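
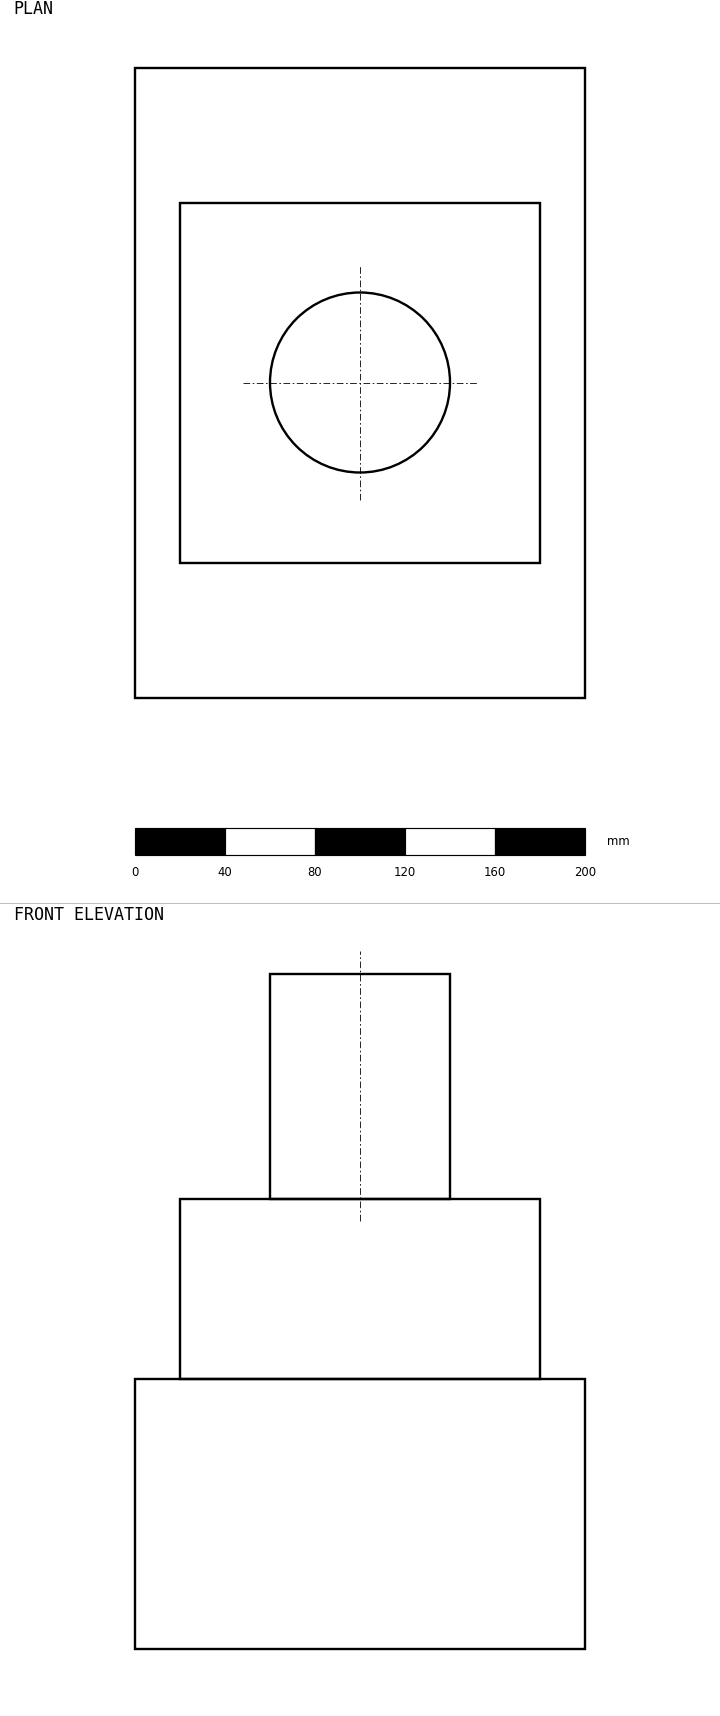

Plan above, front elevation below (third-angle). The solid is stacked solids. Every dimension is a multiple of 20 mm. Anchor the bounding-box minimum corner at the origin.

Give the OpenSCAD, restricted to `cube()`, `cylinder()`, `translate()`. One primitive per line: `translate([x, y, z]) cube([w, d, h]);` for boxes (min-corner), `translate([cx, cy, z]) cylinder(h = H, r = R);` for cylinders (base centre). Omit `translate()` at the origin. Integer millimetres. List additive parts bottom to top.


cube([200, 280, 120]);
translate([20, 60, 120]) cube([160, 160, 80]);
translate([100, 140, 200]) cylinder(h = 100, r = 40);


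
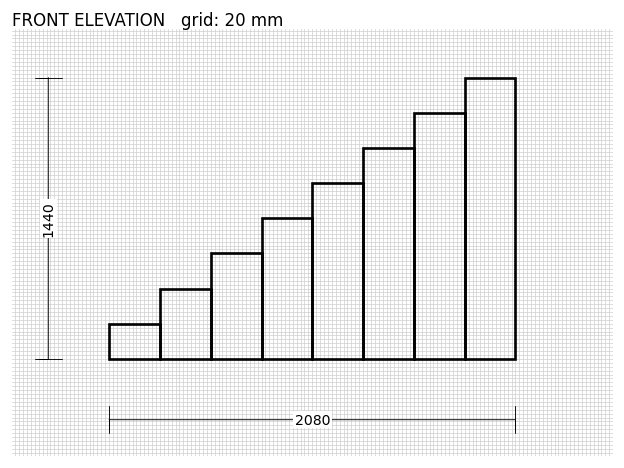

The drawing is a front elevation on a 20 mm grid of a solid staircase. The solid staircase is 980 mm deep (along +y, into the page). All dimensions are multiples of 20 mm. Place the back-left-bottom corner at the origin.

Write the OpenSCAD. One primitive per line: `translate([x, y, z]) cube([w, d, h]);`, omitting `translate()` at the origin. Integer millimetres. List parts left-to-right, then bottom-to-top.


cube([260, 980, 180]);
translate([260, 0, 0]) cube([260, 980, 360]);
translate([520, 0, 0]) cube([260, 980, 540]);
translate([780, 0, 0]) cube([260, 980, 720]);
translate([1040, 0, 0]) cube([260, 980, 900]);
translate([1300, 0, 0]) cube([260, 980, 1080]);
translate([1560, 0, 0]) cube([260, 980, 1260]);
translate([1820, 0, 0]) cube([260, 980, 1440]);


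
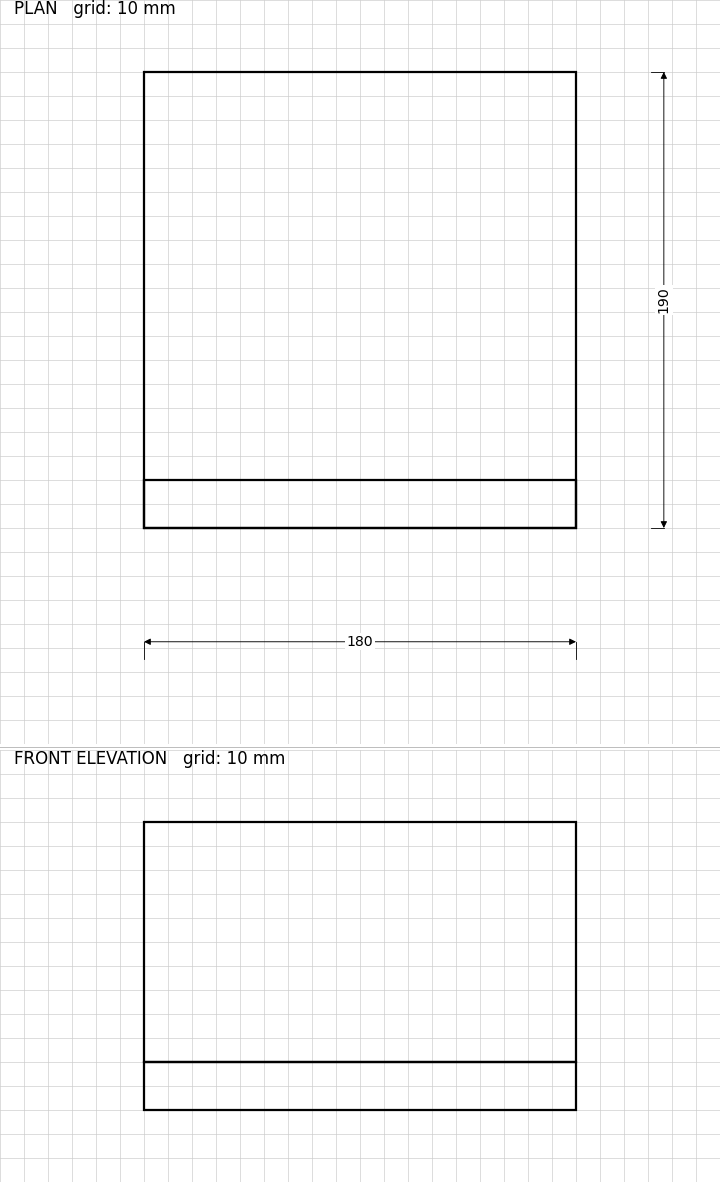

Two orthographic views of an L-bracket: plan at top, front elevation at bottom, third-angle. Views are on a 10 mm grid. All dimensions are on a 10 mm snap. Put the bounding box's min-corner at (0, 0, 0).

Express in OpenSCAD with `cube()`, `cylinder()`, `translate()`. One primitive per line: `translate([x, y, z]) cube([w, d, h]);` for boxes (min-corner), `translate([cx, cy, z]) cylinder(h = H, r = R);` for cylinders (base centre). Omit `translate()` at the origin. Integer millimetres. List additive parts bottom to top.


cube([180, 190, 20]);
translate([0, 0, 20]) cube([180, 20, 100]);


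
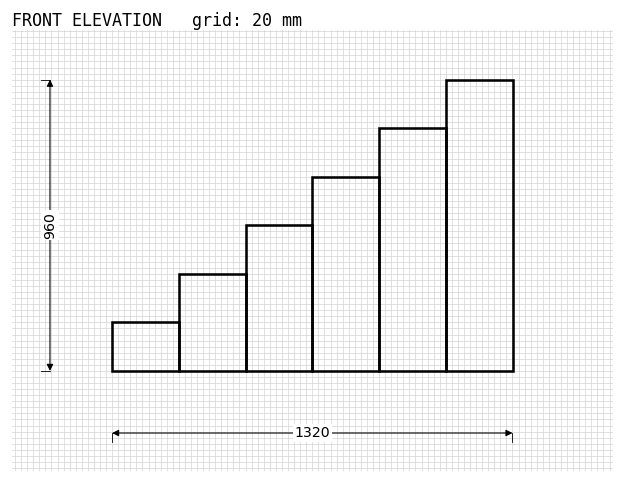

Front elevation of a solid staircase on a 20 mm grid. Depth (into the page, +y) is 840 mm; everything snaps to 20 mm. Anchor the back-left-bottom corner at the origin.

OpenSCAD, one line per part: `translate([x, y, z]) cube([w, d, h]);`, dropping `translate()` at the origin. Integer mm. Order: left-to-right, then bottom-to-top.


cube([220, 840, 160]);
translate([220, 0, 0]) cube([220, 840, 320]);
translate([440, 0, 0]) cube([220, 840, 480]);
translate([660, 0, 0]) cube([220, 840, 640]);
translate([880, 0, 0]) cube([220, 840, 800]);
translate([1100, 0, 0]) cube([220, 840, 960]);


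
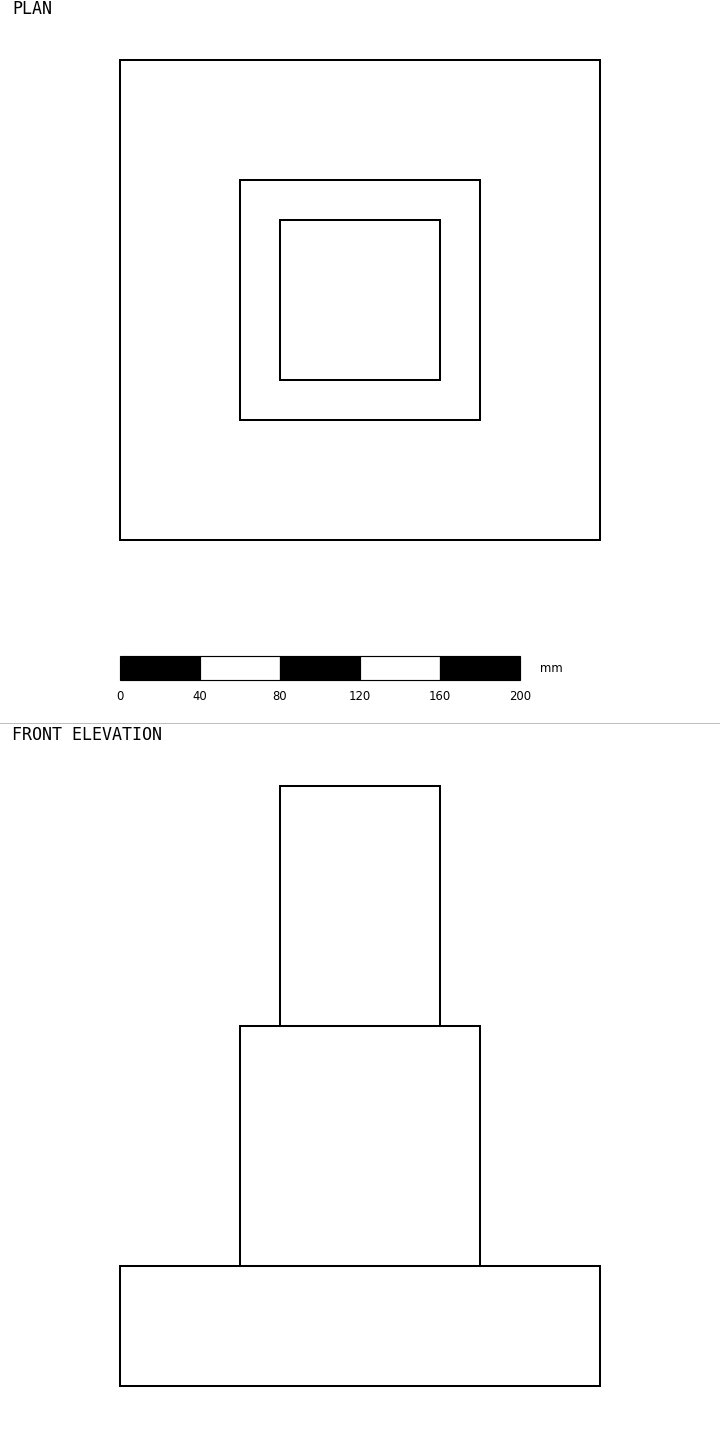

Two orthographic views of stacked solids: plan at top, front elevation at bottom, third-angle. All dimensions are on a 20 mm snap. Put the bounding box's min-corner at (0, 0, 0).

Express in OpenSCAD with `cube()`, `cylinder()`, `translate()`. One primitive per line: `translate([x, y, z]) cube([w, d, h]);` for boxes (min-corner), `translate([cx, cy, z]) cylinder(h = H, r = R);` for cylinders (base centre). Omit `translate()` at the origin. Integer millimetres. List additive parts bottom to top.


cube([240, 240, 60]);
translate([60, 60, 60]) cube([120, 120, 120]);
translate([80, 80, 180]) cube([80, 80, 120]);


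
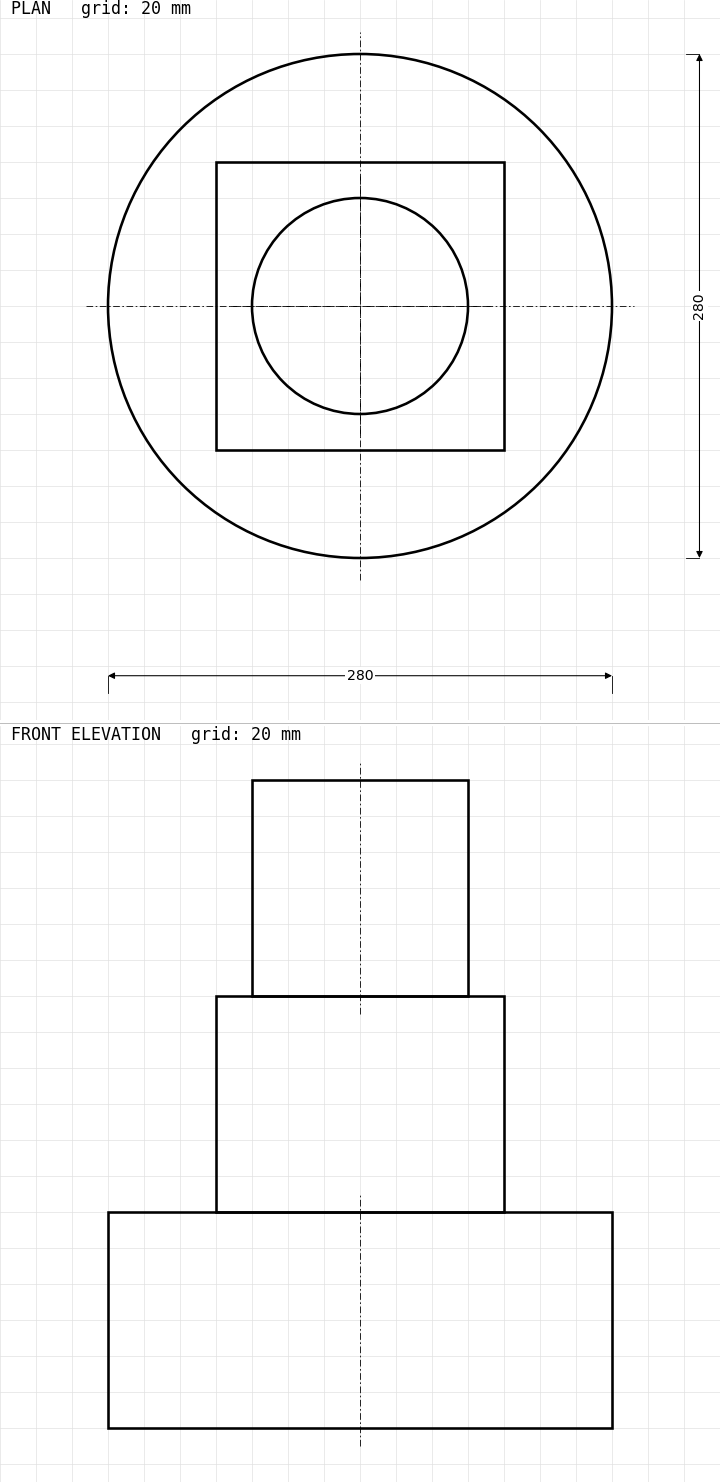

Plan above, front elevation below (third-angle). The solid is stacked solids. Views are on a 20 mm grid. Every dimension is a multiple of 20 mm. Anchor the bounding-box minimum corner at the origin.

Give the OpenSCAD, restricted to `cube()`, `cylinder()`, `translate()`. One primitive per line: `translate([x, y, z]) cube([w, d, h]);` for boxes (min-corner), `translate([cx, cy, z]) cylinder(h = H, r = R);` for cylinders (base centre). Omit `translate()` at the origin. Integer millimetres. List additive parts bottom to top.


translate([140, 140, 0]) cylinder(h = 120, r = 140);
translate([60, 60, 120]) cube([160, 160, 120]);
translate([140, 140, 240]) cylinder(h = 120, r = 60);


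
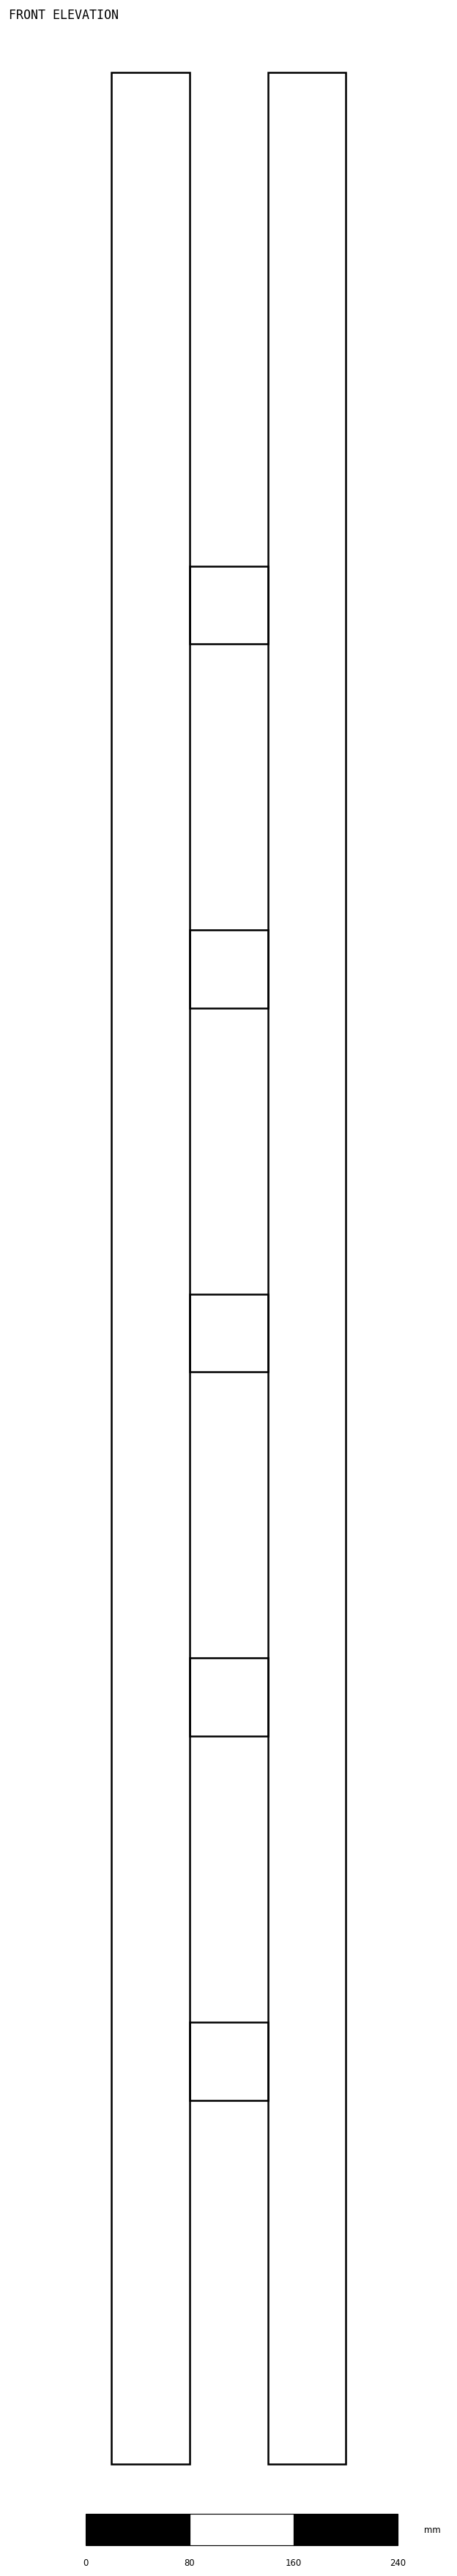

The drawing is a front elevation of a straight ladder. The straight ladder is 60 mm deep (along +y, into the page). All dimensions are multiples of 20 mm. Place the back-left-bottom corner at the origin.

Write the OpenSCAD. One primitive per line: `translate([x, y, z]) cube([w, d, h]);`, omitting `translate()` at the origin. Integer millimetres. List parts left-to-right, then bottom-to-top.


cube([60, 60, 1840]);
translate([60, 0, 280]) cube([60, 60, 60]);
translate([60, 0, 560]) cube([60, 60, 60]);
translate([60, 0, 840]) cube([60, 60, 60]);
translate([60, 0, 1120]) cube([60, 60, 60]);
translate([60, 0, 1400]) cube([60, 60, 60]);
translate([120, 0, 0]) cube([60, 60, 1840]);


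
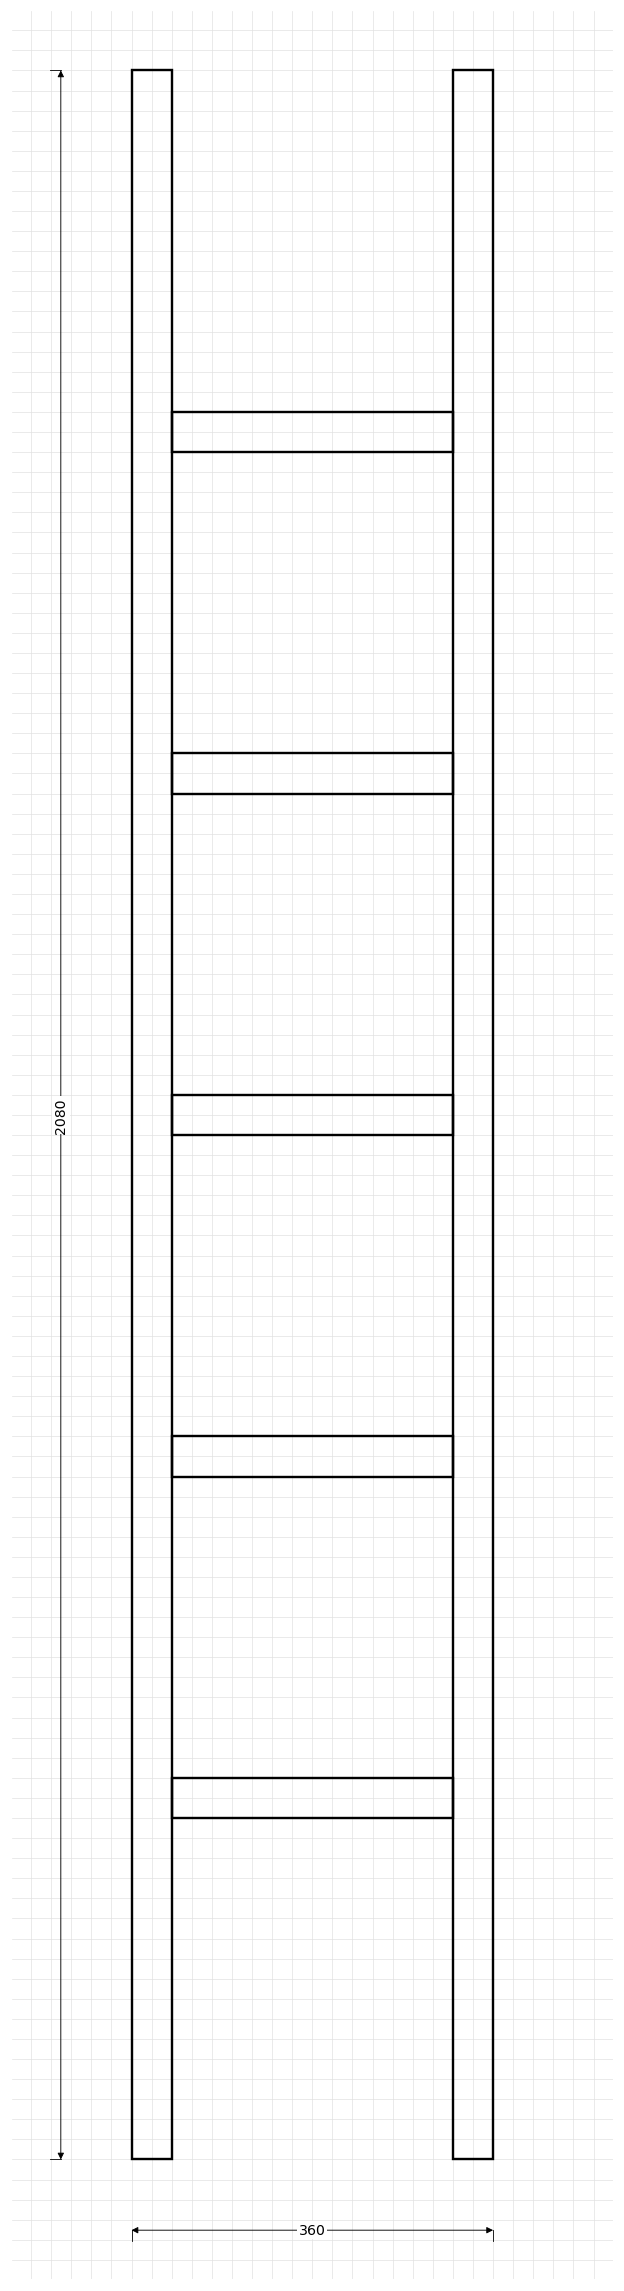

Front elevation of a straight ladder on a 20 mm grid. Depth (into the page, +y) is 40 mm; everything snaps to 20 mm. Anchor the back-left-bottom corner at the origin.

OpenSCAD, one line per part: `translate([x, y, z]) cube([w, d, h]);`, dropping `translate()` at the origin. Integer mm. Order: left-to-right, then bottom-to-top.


cube([40, 40, 2080]);
translate([40, 0, 340]) cube([280, 40, 40]);
translate([40, 0, 680]) cube([280, 40, 40]);
translate([40, 0, 1020]) cube([280, 40, 40]);
translate([40, 0, 1360]) cube([280, 40, 40]);
translate([40, 0, 1700]) cube([280, 40, 40]);
translate([320, 0, 0]) cube([40, 40, 2080]);


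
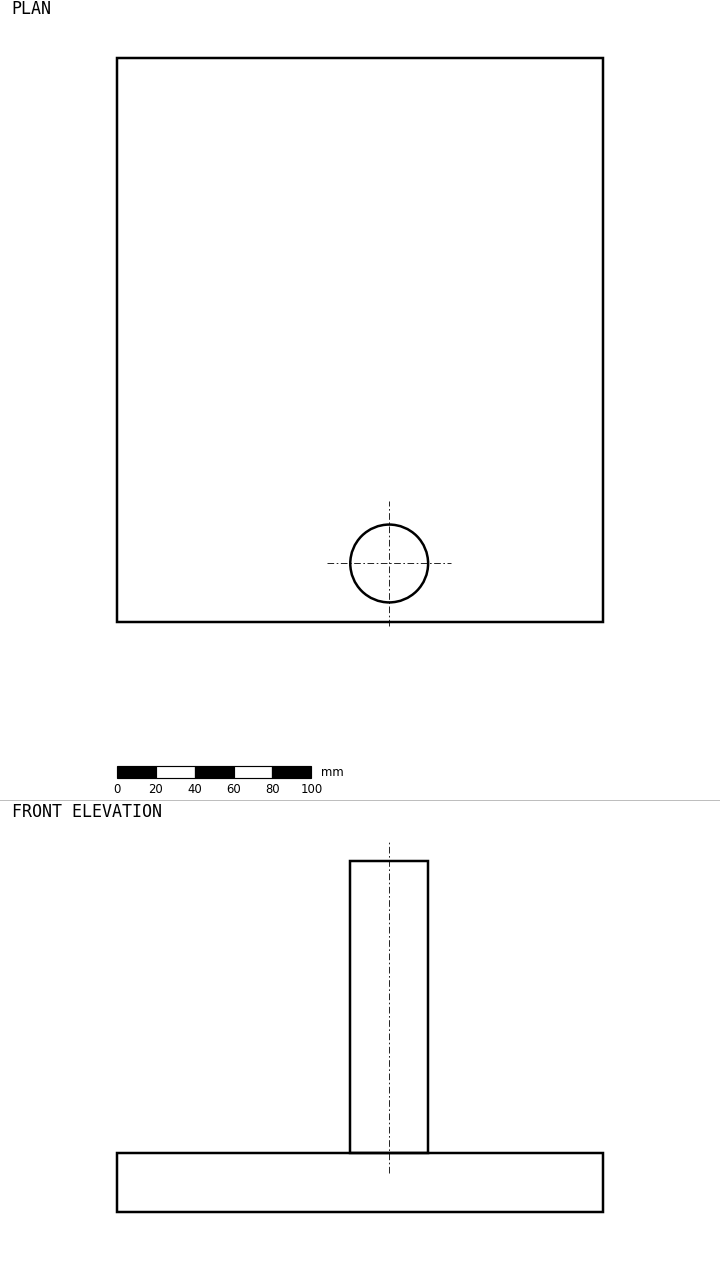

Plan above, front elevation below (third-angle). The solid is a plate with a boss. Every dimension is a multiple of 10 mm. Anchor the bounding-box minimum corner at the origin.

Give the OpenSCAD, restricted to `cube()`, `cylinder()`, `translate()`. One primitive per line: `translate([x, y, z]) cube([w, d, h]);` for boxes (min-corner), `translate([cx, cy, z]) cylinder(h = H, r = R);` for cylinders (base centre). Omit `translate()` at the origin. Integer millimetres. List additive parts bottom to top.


cube([250, 290, 30]);
translate([140, 30, 30]) cylinder(h = 150, r = 20);


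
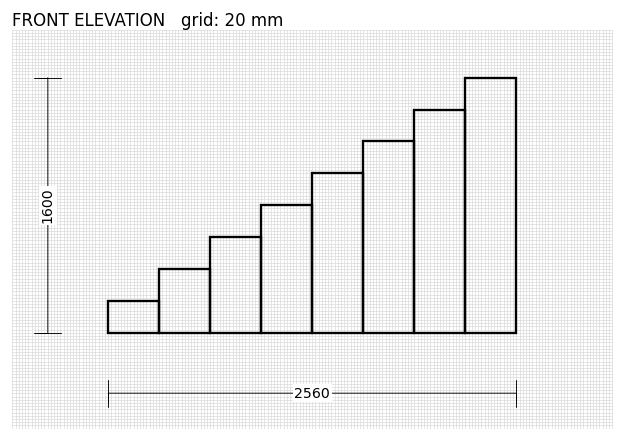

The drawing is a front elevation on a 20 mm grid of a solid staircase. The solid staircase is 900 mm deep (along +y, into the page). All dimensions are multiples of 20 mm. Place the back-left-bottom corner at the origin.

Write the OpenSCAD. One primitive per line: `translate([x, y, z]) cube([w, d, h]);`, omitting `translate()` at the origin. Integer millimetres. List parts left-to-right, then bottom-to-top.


cube([320, 900, 200]);
translate([320, 0, 0]) cube([320, 900, 400]);
translate([640, 0, 0]) cube([320, 900, 600]);
translate([960, 0, 0]) cube([320, 900, 800]);
translate([1280, 0, 0]) cube([320, 900, 1000]);
translate([1600, 0, 0]) cube([320, 900, 1200]);
translate([1920, 0, 0]) cube([320, 900, 1400]);
translate([2240, 0, 0]) cube([320, 900, 1600]);


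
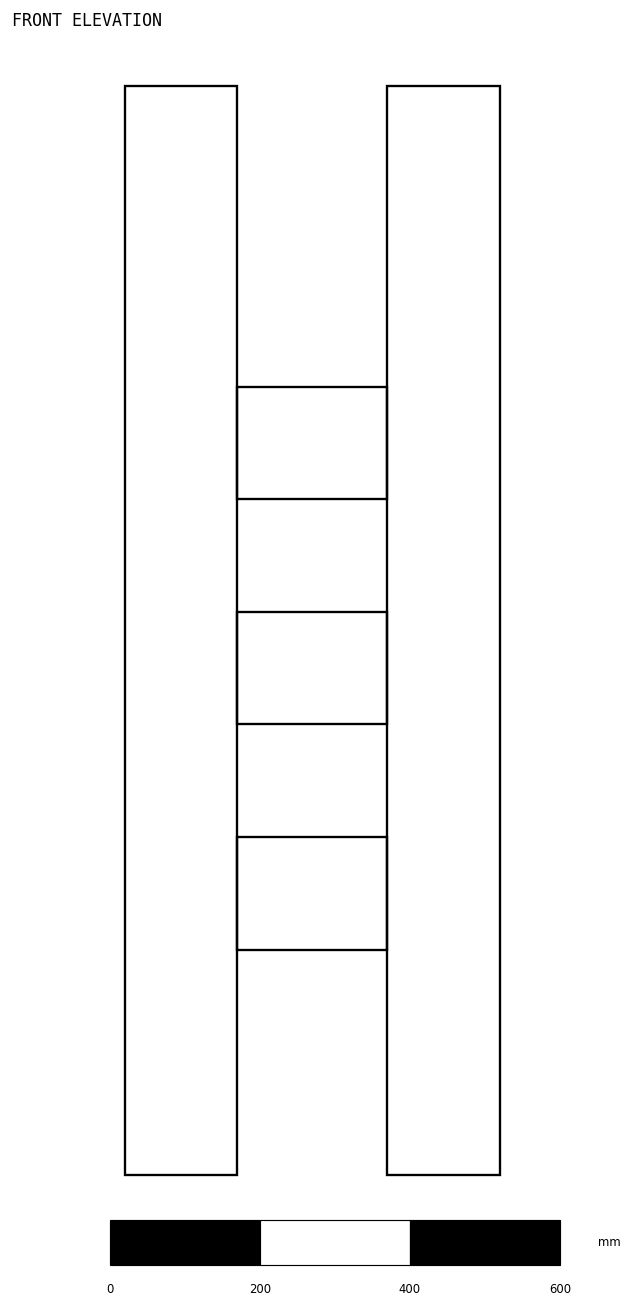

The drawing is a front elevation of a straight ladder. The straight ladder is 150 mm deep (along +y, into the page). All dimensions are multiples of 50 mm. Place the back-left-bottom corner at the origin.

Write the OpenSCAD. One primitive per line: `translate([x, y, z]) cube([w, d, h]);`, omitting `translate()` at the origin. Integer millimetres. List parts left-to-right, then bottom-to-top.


cube([150, 150, 1450]);
translate([150, 0, 300]) cube([200, 150, 150]);
translate([150, 0, 600]) cube([200, 150, 150]);
translate([150, 0, 900]) cube([200, 150, 150]);
translate([350, 0, 0]) cube([150, 150, 1450]);


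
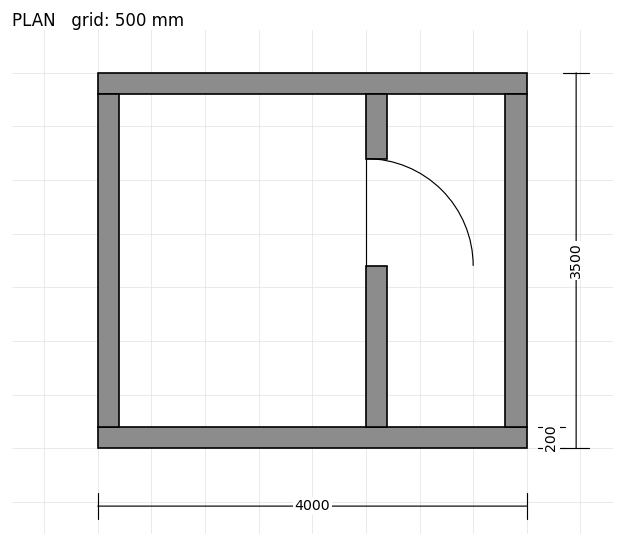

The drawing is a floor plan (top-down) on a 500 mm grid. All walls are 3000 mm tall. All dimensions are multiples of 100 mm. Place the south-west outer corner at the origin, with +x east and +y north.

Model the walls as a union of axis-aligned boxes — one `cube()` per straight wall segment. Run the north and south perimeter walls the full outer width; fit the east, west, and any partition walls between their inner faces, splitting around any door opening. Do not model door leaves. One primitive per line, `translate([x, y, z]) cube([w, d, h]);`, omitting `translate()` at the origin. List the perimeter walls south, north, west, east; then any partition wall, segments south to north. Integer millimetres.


cube([4000, 200, 3000]);
translate([0, 3300, 0]) cube([4000, 200, 3000]);
translate([0, 200, 0]) cube([200, 3100, 3000]);
translate([3800, 200, 0]) cube([200, 3100, 3000]);
translate([2500, 200, 0]) cube([200, 1500, 3000]);
translate([2500, 2700, 0]) cube([200, 600, 3000]);


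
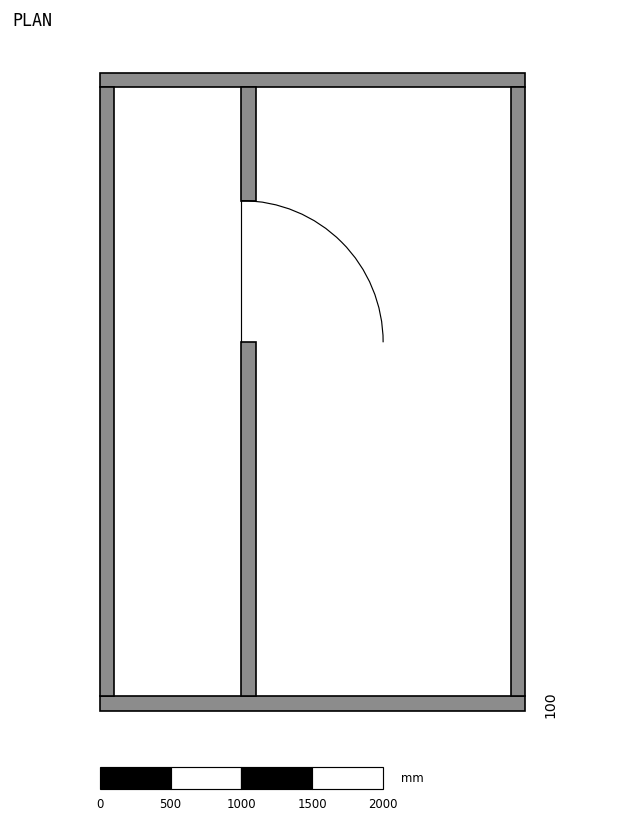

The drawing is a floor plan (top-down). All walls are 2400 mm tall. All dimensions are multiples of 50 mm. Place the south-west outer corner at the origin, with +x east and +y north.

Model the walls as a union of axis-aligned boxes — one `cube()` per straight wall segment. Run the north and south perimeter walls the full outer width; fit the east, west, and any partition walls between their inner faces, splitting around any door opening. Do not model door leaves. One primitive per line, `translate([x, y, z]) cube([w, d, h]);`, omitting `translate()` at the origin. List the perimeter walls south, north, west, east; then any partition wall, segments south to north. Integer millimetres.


cube([3000, 100, 2400]);
translate([0, 4400, 0]) cube([3000, 100, 2400]);
translate([0, 100, 0]) cube([100, 4300, 2400]);
translate([2900, 100, 0]) cube([100, 4300, 2400]);
translate([1000, 100, 0]) cube([100, 2500, 2400]);
translate([1000, 3600, 0]) cube([100, 800, 2400]);


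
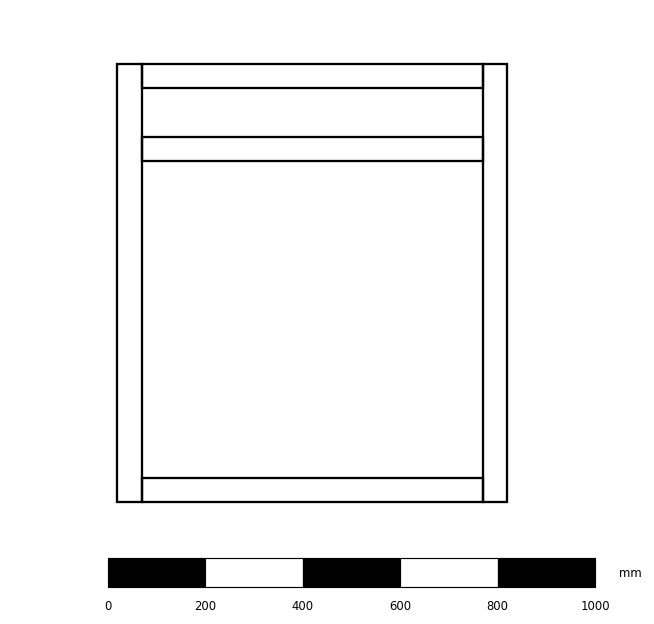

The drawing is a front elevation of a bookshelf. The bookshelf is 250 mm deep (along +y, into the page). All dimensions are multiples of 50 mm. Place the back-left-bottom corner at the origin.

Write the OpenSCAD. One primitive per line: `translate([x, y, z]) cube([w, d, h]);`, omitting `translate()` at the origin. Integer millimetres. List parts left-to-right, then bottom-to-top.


cube([50, 250, 900]);
translate([50, 0, 0]) cube([700, 250, 50]);
translate([50, 0, 700]) cube([700, 250, 50]);
translate([50, 0, 850]) cube([700, 250, 50]);
translate([750, 0, 0]) cube([50, 250, 900]);


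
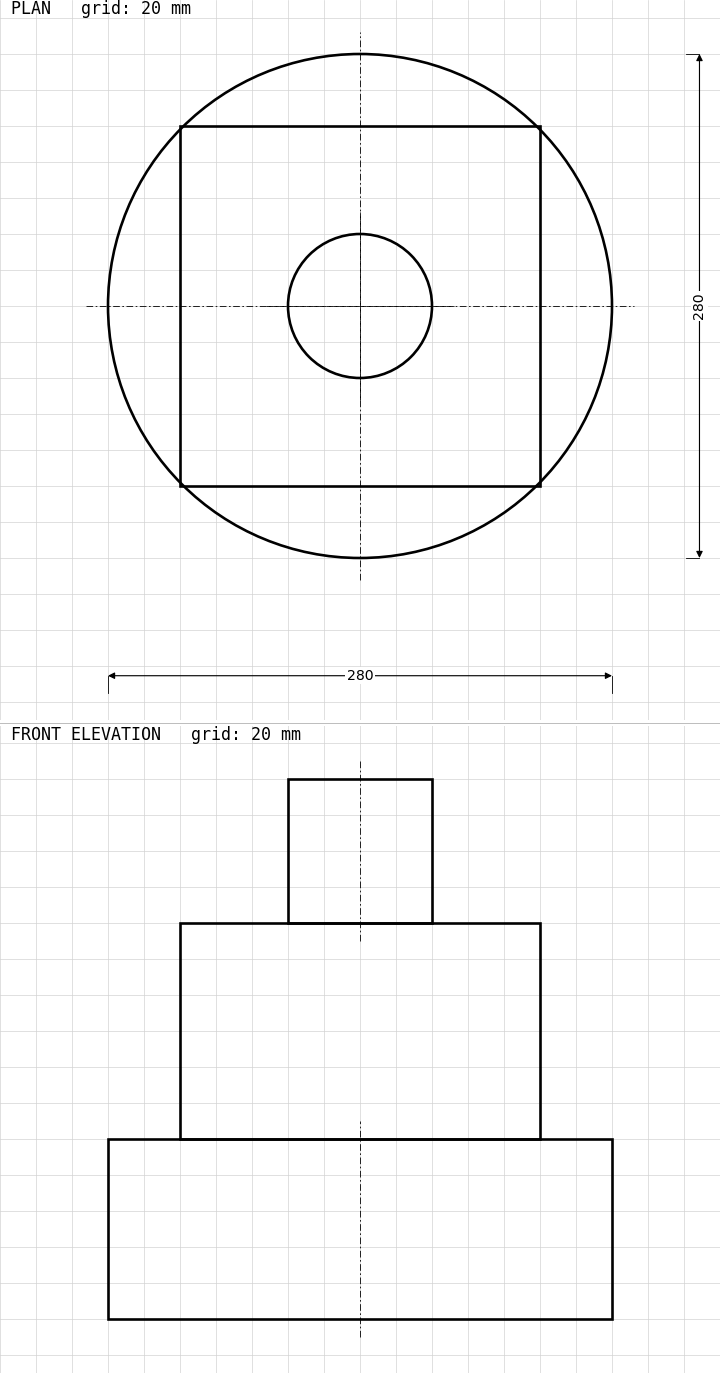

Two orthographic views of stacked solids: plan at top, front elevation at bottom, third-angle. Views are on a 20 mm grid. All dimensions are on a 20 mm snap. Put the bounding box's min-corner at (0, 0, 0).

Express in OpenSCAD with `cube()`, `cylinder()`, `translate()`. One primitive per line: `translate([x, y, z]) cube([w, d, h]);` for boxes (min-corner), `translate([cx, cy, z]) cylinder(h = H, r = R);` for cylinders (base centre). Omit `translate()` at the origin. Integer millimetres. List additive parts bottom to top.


translate([140, 140, 0]) cylinder(h = 100, r = 140);
translate([40, 40, 100]) cube([200, 200, 120]);
translate([140, 140, 220]) cylinder(h = 80, r = 40);


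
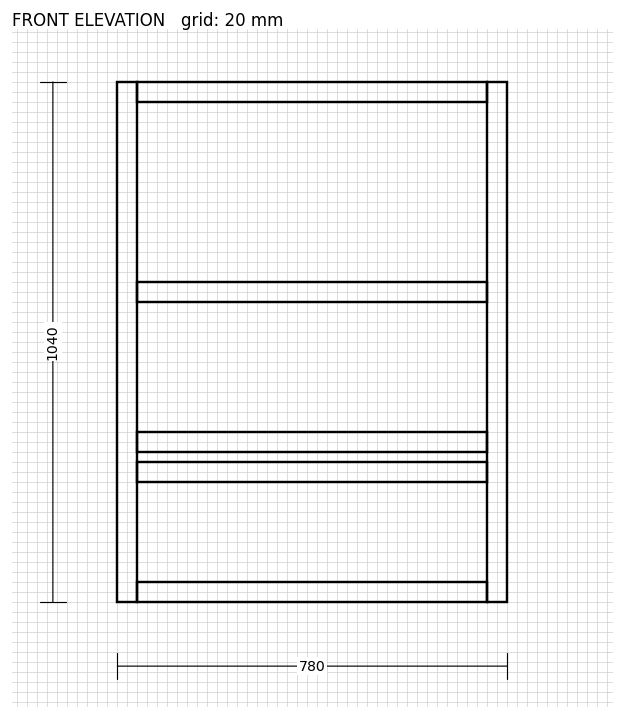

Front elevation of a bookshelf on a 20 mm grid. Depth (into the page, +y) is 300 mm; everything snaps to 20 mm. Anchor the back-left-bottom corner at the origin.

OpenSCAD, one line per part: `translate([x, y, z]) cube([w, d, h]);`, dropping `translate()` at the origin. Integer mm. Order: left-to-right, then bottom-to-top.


cube([40, 300, 1040]);
translate([40, 0, 0]) cube([700, 300, 40]);
translate([40, 0, 240]) cube([700, 300, 40]);
translate([40, 0, 300]) cube([700, 300, 40]);
translate([40, 0, 600]) cube([700, 300, 40]);
translate([40, 0, 1000]) cube([700, 300, 40]);
translate([740, 0, 0]) cube([40, 300, 1040]);


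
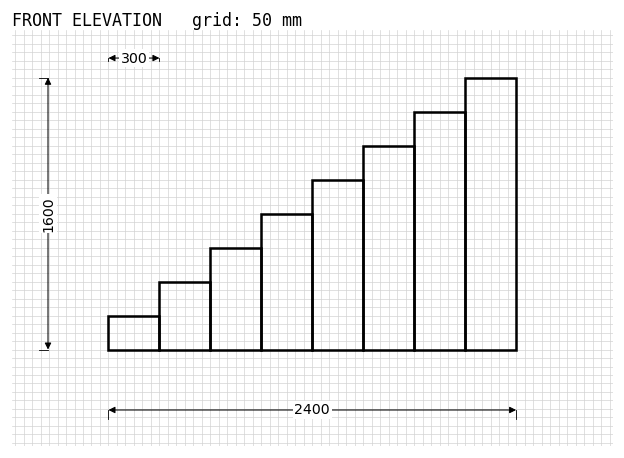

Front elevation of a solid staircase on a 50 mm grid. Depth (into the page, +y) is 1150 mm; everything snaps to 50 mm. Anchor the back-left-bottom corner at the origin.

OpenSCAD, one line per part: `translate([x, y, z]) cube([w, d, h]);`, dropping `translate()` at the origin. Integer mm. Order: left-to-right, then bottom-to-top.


cube([300, 1150, 200]);
translate([300, 0, 0]) cube([300, 1150, 400]);
translate([600, 0, 0]) cube([300, 1150, 600]);
translate([900, 0, 0]) cube([300, 1150, 800]);
translate([1200, 0, 0]) cube([300, 1150, 1000]);
translate([1500, 0, 0]) cube([300, 1150, 1200]);
translate([1800, 0, 0]) cube([300, 1150, 1400]);
translate([2100, 0, 0]) cube([300, 1150, 1600]);


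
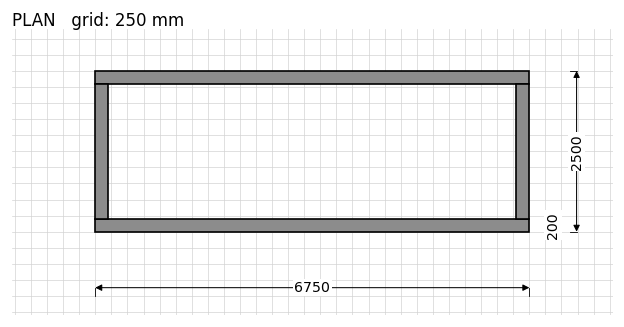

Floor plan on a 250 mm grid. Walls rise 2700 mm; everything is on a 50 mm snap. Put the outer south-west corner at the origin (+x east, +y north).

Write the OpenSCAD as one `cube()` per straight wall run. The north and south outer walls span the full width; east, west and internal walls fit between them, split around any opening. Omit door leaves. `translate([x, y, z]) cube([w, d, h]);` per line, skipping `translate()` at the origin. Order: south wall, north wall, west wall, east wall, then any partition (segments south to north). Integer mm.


cube([6750, 200, 2700]);
translate([0, 2300, 0]) cube([6750, 200, 2700]);
translate([0, 200, 0]) cube([200, 2100, 2700]);
translate([6550, 200, 0]) cube([200, 2100, 2700]);


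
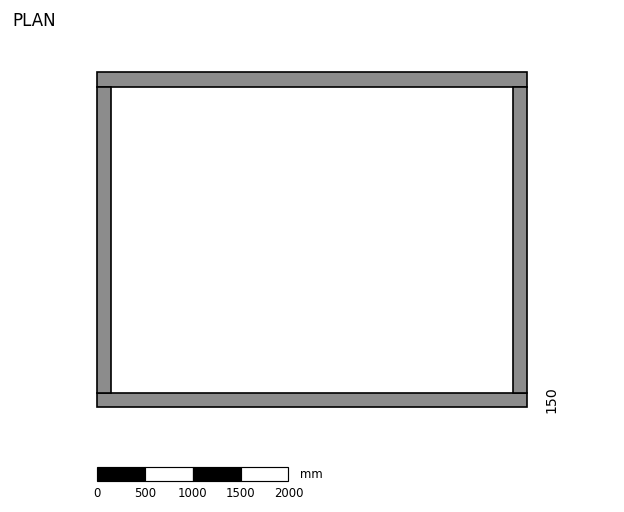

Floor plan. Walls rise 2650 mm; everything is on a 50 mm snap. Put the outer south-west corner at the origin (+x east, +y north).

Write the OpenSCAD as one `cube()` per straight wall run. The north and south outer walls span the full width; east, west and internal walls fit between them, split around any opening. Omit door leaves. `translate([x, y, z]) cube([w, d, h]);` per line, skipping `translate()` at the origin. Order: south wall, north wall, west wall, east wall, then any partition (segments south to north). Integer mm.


cube([4500, 150, 2650]);
translate([0, 3350, 0]) cube([4500, 150, 2650]);
translate([0, 150, 0]) cube([150, 3200, 2650]);
translate([4350, 150, 0]) cube([150, 3200, 2650]);


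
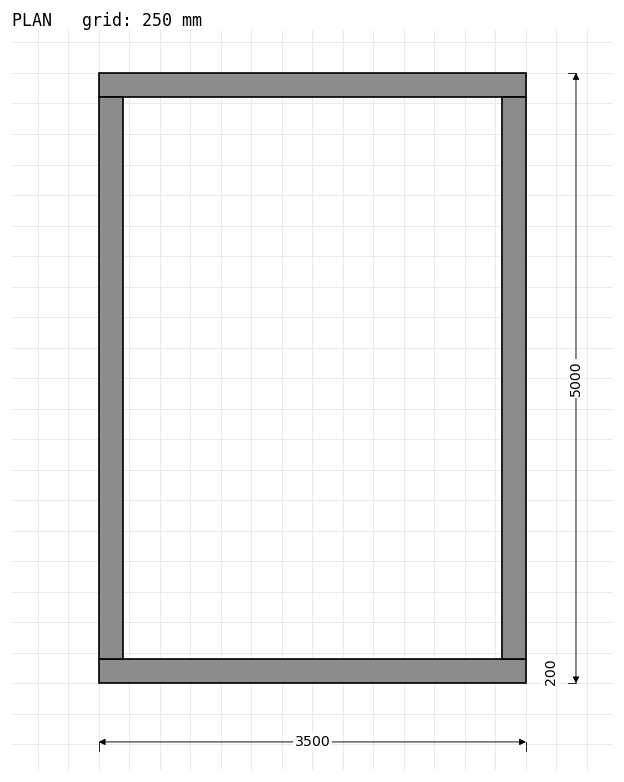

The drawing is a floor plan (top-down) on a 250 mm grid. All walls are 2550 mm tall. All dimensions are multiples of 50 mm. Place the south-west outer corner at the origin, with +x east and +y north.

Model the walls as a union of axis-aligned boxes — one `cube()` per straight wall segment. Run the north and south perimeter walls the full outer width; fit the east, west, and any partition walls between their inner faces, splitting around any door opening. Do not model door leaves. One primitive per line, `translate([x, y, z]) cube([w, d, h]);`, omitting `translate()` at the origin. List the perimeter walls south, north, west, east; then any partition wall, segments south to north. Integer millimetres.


cube([3500, 200, 2550]);
translate([0, 4800, 0]) cube([3500, 200, 2550]);
translate([0, 200, 0]) cube([200, 4600, 2550]);
translate([3300, 200, 0]) cube([200, 4600, 2550]);


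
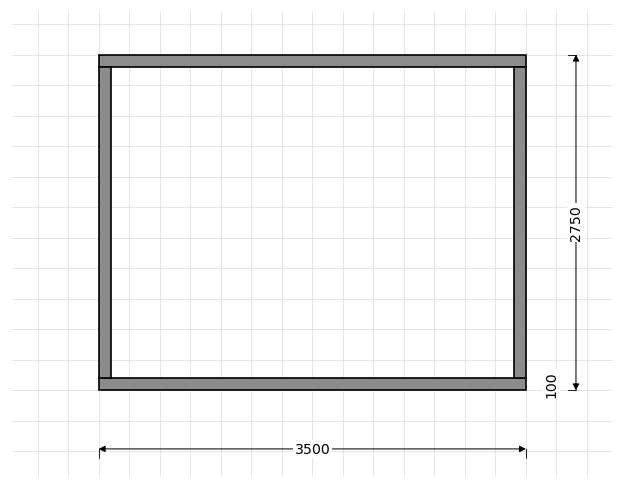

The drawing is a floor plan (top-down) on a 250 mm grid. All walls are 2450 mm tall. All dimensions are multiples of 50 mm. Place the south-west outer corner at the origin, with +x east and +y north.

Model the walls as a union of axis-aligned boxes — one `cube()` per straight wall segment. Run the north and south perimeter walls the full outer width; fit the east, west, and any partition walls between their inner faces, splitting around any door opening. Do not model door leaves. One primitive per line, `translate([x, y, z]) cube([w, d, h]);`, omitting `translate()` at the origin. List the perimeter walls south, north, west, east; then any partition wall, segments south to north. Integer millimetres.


cube([3500, 100, 2450]);
translate([0, 2650, 0]) cube([3500, 100, 2450]);
translate([0, 100, 0]) cube([100, 2550, 2450]);
translate([3400, 100, 0]) cube([100, 2550, 2450]);


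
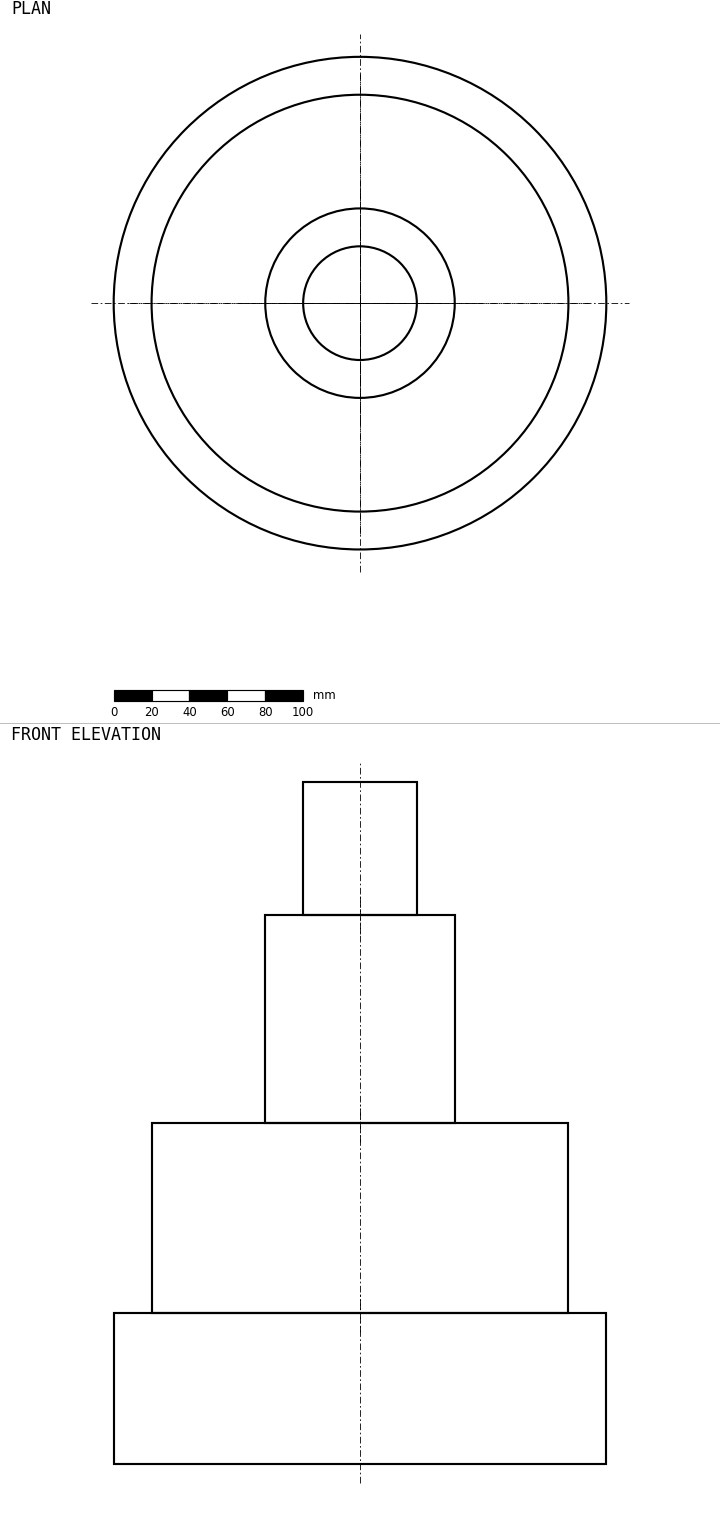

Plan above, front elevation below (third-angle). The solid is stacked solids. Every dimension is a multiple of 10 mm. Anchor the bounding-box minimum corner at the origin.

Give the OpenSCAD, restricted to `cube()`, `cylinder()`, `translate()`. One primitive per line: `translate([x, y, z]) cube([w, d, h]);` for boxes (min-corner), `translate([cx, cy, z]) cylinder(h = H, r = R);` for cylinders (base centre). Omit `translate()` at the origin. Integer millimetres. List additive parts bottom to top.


translate([130, 130, 0]) cylinder(h = 80, r = 130);
translate([130, 130, 80]) cylinder(h = 100, r = 110);
translate([130, 130, 180]) cylinder(h = 110, r = 50);
translate([130, 130, 290]) cylinder(h = 70, r = 30);


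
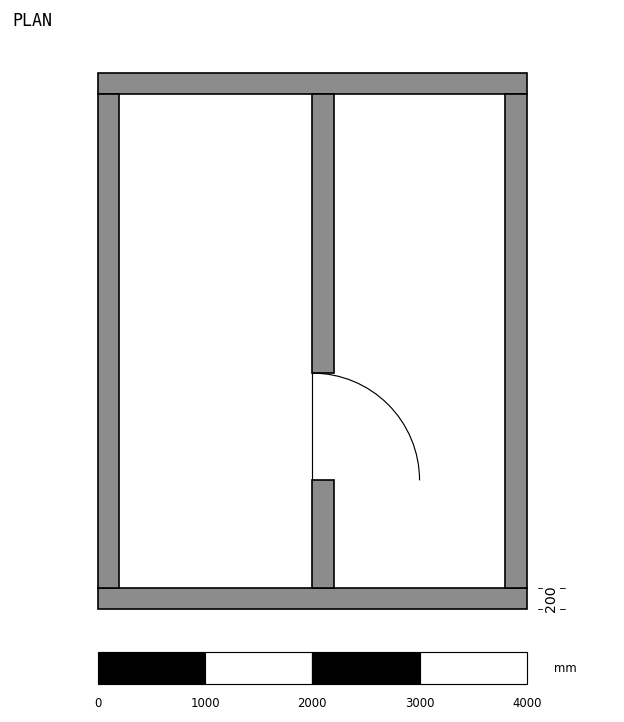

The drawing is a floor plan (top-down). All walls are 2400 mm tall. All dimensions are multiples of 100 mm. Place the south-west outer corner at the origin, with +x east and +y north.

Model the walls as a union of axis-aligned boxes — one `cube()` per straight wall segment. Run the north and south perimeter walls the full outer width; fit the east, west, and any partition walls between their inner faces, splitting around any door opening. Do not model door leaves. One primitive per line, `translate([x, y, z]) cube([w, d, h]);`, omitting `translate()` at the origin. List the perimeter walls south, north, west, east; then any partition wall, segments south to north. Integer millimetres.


cube([4000, 200, 2400]);
translate([0, 4800, 0]) cube([4000, 200, 2400]);
translate([0, 200, 0]) cube([200, 4600, 2400]);
translate([3800, 200, 0]) cube([200, 4600, 2400]);
translate([2000, 200, 0]) cube([200, 1000, 2400]);
translate([2000, 2200, 0]) cube([200, 2600, 2400]);


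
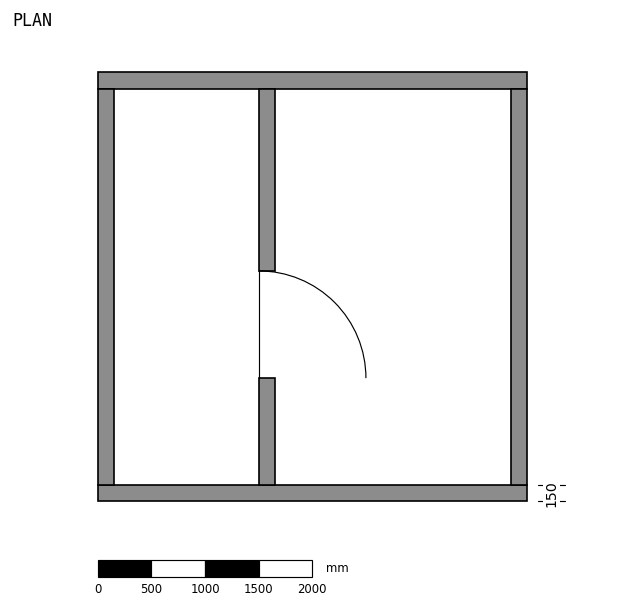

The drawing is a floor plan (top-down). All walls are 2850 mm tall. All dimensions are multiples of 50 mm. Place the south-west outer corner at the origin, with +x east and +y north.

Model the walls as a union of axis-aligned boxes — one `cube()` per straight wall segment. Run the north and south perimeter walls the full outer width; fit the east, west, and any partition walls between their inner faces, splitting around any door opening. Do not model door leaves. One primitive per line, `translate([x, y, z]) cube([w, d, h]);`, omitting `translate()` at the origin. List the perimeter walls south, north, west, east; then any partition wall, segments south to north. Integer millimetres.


cube([4000, 150, 2850]);
translate([0, 3850, 0]) cube([4000, 150, 2850]);
translate([0, 150, 0]) cube([150, 3700, 2850]);
translate([3850, 150, 0]) cube([150, 3700, 2850]);
translate([1500, 150, 0]) cube([150, 1000, 2850]);
translate([1500, 2150, 0]) cube([150, 1700, 2850]);


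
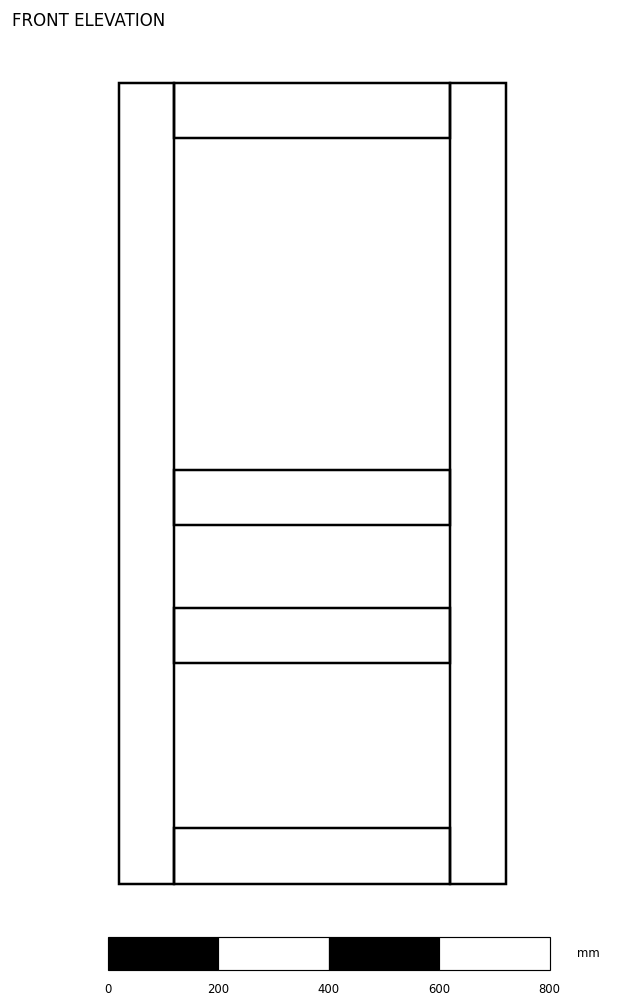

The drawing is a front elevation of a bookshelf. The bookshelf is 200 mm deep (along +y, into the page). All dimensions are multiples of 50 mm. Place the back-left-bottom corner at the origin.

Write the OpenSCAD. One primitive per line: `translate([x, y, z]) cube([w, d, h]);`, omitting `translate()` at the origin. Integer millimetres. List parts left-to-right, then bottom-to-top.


cube([100, 200, 1450]);
translate([100, 0, 0]) cube([500, 200, 100]);
translate([100, 0, 400]) cube([500, 200, 100]);
translate([100, 0, 650]) cube([500, 200, 100]);
translate([100, 0, 1350]) cube([500, 200, 100]);
translate([600, 0, 0]) cube([100, 200, 1450]);


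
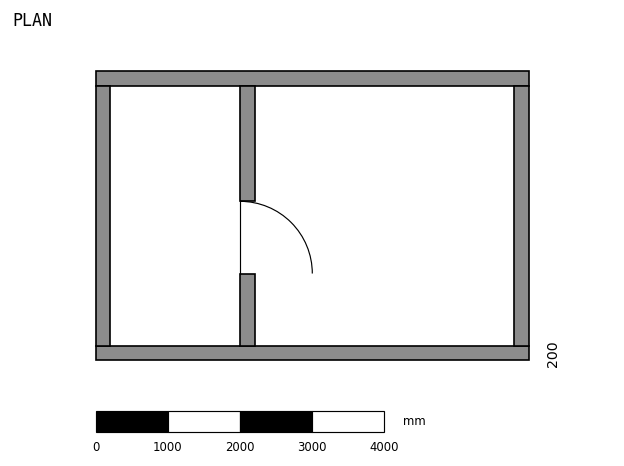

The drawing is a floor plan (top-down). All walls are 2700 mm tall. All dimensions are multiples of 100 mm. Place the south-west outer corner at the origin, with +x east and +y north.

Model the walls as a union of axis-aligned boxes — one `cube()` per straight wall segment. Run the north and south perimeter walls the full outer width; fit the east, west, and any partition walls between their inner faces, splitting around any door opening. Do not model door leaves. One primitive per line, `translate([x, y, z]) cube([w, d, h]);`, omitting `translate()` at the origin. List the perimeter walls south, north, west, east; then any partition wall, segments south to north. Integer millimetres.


cube([6000, 200, 2700]);
translate([0, 3800, 0]) cube([6000, 200, 2700]);
translate([0, 200, 0]) cube([200, 3600, 2700]);
translate([5800, 200, 0]) cube([200, 3600, 2700]);
translate([2000, 200, 0]) cube([200, 1000, 2700]);
translate([2000, 2200, 0]) cube([200, 1600, 2700]);


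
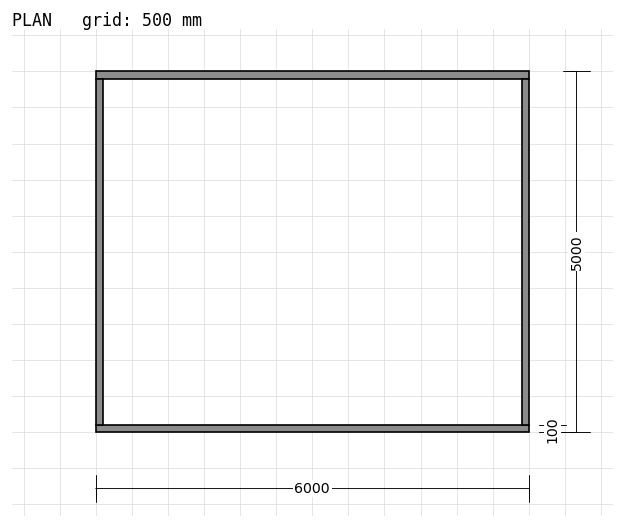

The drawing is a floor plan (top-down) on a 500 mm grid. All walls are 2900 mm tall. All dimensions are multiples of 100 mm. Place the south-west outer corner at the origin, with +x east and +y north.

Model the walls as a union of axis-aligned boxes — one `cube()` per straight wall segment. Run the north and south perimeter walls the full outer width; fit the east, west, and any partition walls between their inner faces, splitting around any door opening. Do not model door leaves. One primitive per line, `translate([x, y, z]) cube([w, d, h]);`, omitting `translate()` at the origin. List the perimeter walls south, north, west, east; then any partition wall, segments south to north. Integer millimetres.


cube([6000, 100, 2900]);
translate([0, 4900, 0]) cube([6000, 100, 2900]);
translate([0, 100, 0]) cube([100, 4800, 2900]);
translate([5900, 100, 0]) cube([100, 4800, 2900]);


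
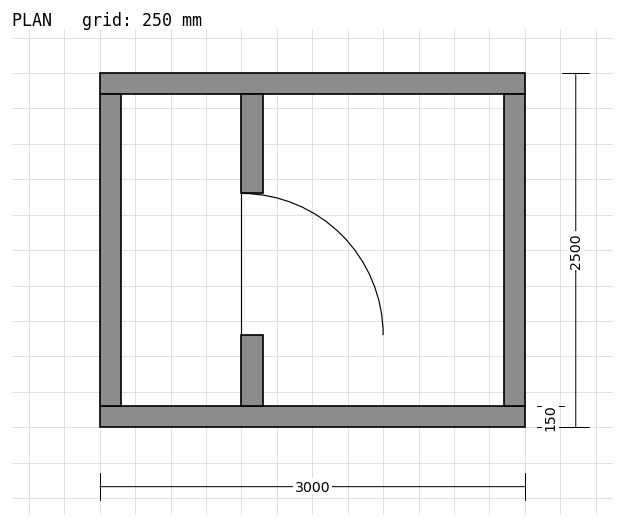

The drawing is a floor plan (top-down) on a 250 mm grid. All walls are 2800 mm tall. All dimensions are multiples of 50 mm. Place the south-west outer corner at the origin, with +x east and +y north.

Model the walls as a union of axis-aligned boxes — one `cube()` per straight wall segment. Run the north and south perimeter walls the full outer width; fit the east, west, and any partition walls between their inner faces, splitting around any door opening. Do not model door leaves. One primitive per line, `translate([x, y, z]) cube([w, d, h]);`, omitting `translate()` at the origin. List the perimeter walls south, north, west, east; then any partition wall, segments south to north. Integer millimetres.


cube([3000, 150, 2800]);
translate([0, 2350, 0]) cube([3000, 150, 2800]);
translate([0, 150, 0]) cube([150, 2200, 2800]);
translate([2850, 150, 0]) cube([150, 2200, 2800]);
translate([1000, 150, 0]) cube([150, 500, 2800]);
translate([1000, 1650, 0]) cube([150, 700, 2800]);


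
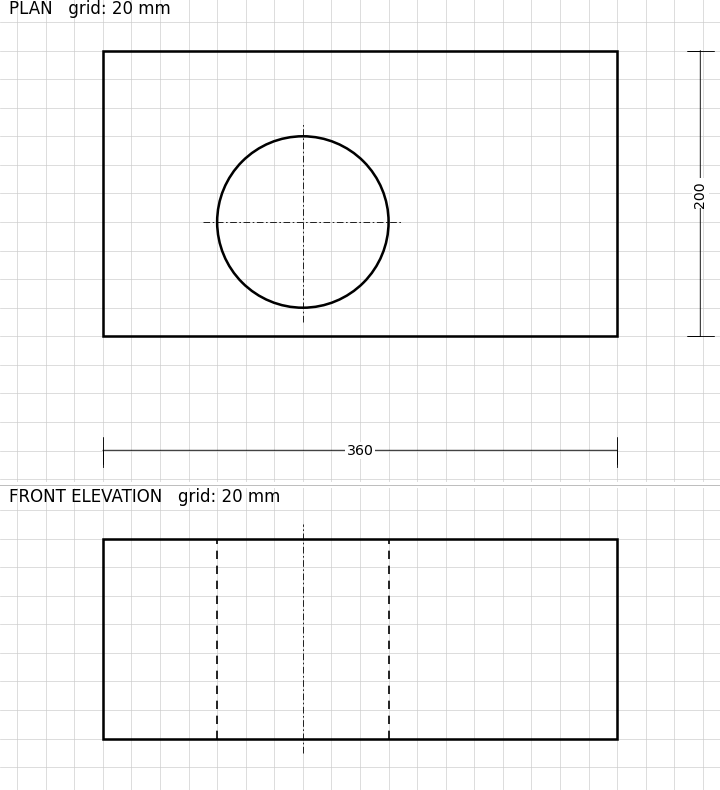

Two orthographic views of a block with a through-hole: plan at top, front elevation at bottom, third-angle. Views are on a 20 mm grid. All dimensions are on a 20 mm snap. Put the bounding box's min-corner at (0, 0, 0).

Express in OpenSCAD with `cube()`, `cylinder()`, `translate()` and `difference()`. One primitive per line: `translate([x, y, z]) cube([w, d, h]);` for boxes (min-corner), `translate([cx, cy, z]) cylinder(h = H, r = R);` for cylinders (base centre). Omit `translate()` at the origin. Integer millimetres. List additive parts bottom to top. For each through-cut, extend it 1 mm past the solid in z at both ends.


difference() {
  cube([360, 200, 140]);
  translate([140, 80, -1]) cylinder(h = 142, r = 60);
}


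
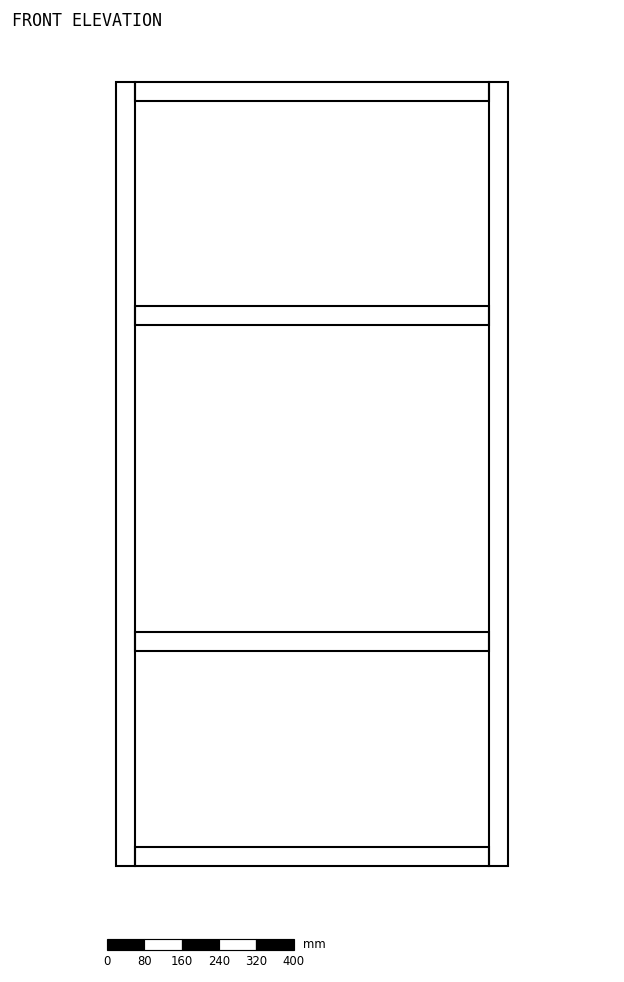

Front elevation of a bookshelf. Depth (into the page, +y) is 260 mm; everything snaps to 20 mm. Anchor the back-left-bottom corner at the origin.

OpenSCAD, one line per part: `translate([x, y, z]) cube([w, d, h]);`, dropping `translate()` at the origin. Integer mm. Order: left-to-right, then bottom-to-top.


cube([40, 260, 1680]);
translate([40, 0, 0]) cube([760, 260, 40]);
translate([40, 0, 460]) cube([760, 260, 40]);
translate([40, 0, 1160]) cube([760, 260, 40]);
translate([40, 0, 1640]) cube([760, 260, 40]);
translate([800, 0, 0]) cube([40, 260, 1680]);


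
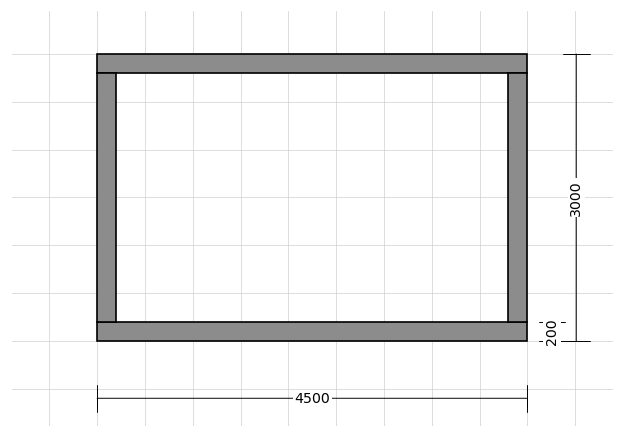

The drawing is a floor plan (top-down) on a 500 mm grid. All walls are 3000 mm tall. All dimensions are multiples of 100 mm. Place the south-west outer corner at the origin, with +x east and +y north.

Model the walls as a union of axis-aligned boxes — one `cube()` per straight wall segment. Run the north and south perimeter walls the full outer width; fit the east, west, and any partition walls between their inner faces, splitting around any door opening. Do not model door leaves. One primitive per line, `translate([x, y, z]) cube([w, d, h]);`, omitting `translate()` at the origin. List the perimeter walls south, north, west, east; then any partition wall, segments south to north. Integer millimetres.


cube([4500, 200, 3000]);
translate([0, 2800, 0]) cube([4500, 200, 3000]);
translate([0, 200, 0]) cube([200, 2600, 3000]);
translate([4300, 200, 0]) cube([200, 2600, 3000]);


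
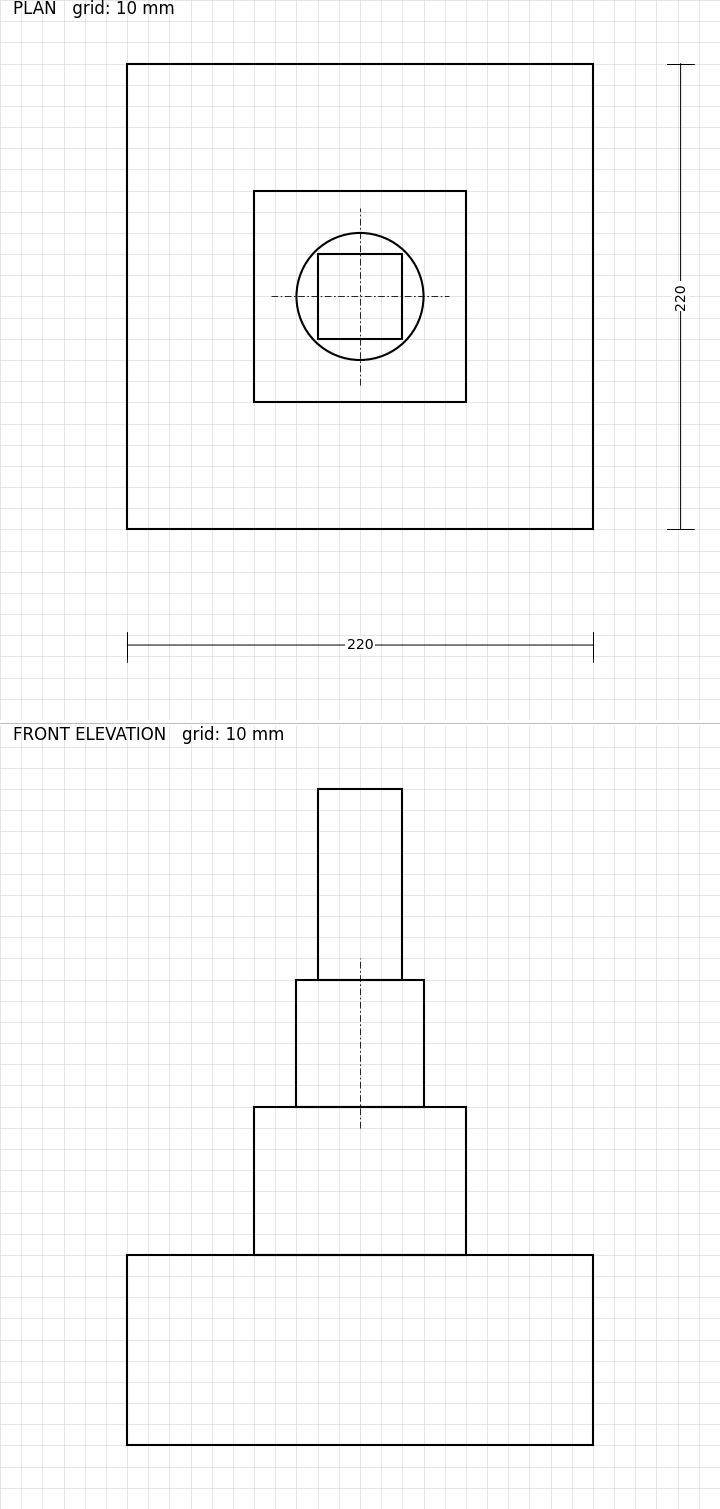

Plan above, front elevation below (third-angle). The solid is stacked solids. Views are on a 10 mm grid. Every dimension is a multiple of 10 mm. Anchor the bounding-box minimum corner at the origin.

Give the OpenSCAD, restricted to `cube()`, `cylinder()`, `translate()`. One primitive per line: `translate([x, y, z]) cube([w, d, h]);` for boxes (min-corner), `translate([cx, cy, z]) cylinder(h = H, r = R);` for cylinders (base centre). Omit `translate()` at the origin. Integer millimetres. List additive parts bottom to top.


cube([220, 220, 90]);
translate([60, 60, 90]) cube([100, 100, 70]);
translate([110, 110, 160]) cylinder(h = 60, r = 30);
translate([90, 90, 220]) cube([40, 40, 90]);


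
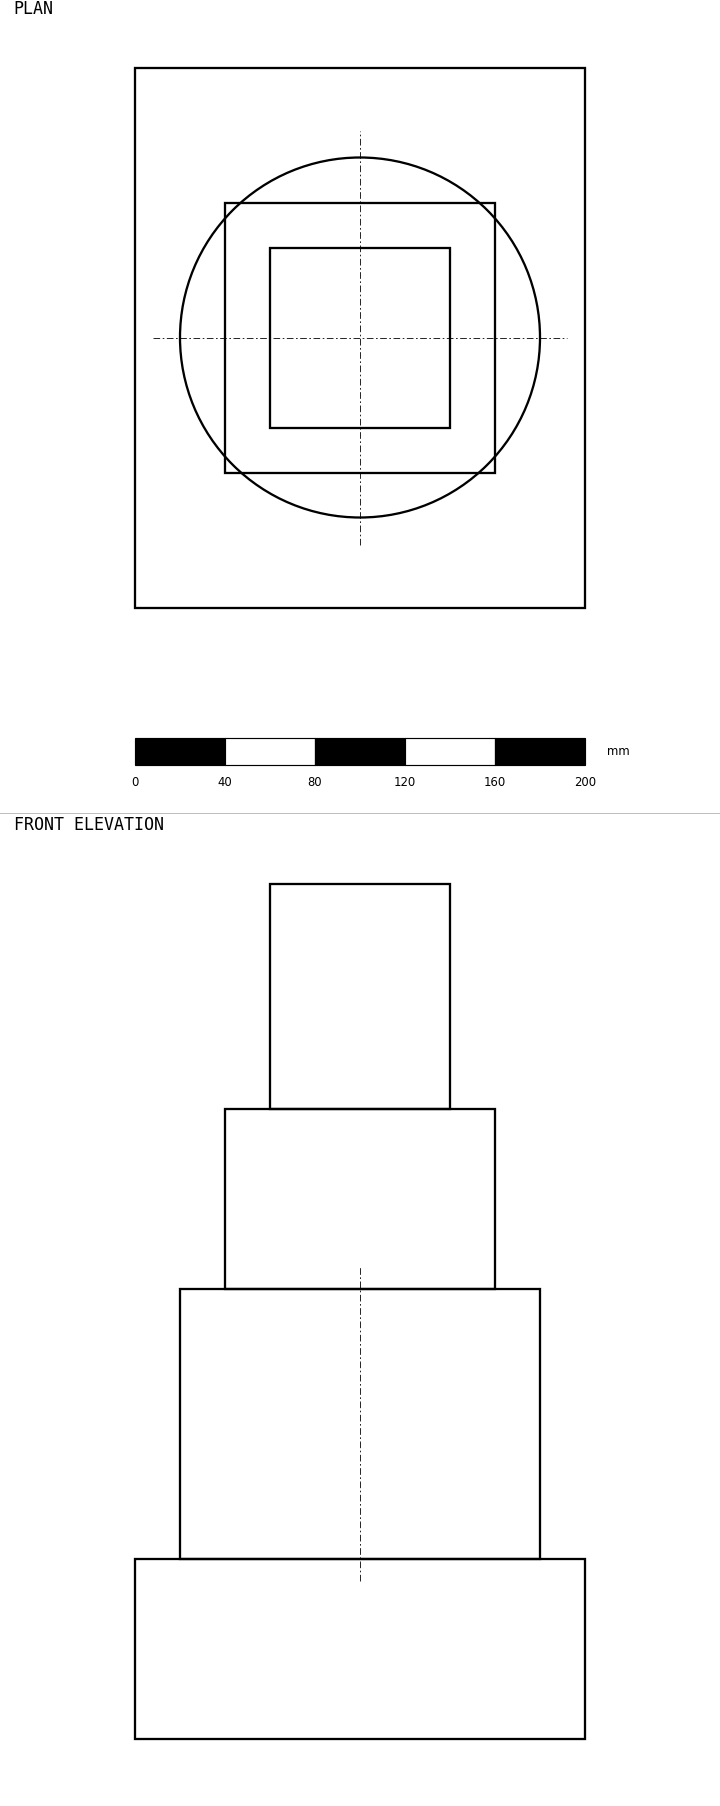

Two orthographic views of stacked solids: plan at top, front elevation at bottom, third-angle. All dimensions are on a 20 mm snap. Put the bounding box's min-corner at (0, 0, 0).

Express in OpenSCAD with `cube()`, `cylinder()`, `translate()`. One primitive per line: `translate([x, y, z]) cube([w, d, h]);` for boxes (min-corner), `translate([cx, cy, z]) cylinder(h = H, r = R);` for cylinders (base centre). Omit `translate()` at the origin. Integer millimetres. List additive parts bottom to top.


cube([200, 240, 80]);
translate([100, 120, 80]) cylinder(h = 120, r = 80);
translate([40, 60, 200]) cube([120, 120, 80]);
translate([60, 80, 280]) cube([80, 80, 100]);


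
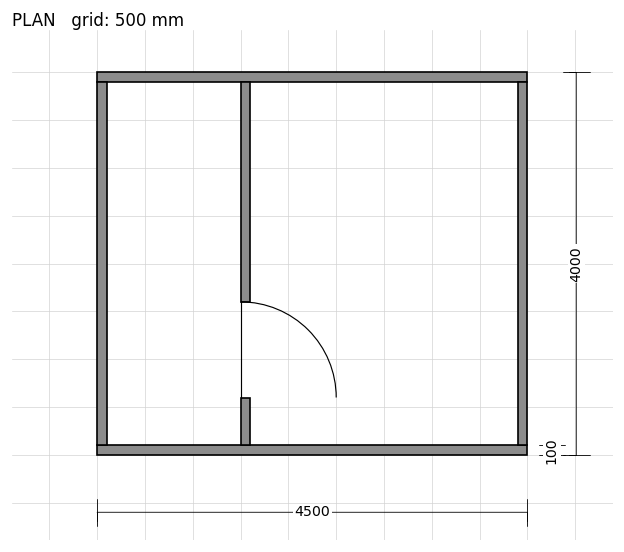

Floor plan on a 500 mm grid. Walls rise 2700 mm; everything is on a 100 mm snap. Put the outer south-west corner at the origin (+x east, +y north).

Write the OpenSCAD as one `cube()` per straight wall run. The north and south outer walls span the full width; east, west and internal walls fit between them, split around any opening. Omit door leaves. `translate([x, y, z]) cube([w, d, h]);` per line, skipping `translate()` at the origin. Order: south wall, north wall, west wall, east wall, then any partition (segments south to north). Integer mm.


cube([4500, 100, 2700]);
translate([0, 3900, 0]) cube([4500, 100, 2700]);
translate([0, 100, 0]) cube([100, 3800, 2700]);
translate([4400, 100, 0]) cube([100, 3800, 2700]);
translate([1500, 100, 0]) cube([100, 500, 2700]);
translate([1500, 1600, 0]) cube([100, 2300, 2700]);


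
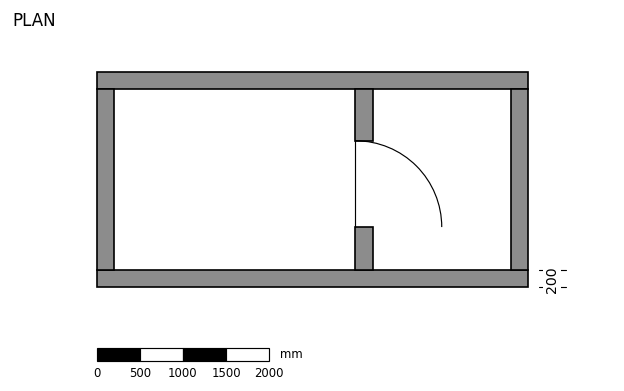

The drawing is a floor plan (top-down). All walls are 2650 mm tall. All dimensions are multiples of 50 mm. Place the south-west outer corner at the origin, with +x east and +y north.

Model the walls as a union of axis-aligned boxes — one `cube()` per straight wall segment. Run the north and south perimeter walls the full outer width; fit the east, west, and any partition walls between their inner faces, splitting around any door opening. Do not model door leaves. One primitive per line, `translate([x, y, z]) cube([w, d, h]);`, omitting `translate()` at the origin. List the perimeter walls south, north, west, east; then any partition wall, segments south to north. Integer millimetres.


cube([5000, 200, 2650]);
translate([0, 2300, 0]) cube([5000, 200, 2650]);
translate([0, 200, 0]) cube([200, 2100, 2650]);
translate([4800, 200, 0]) cube([200, 2100, 2650]);
translate([3000, 200, 0]) cube([200, 500, 2650]);
translate([3000, 1700, 0]) cube([200, 600, 2650]);
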